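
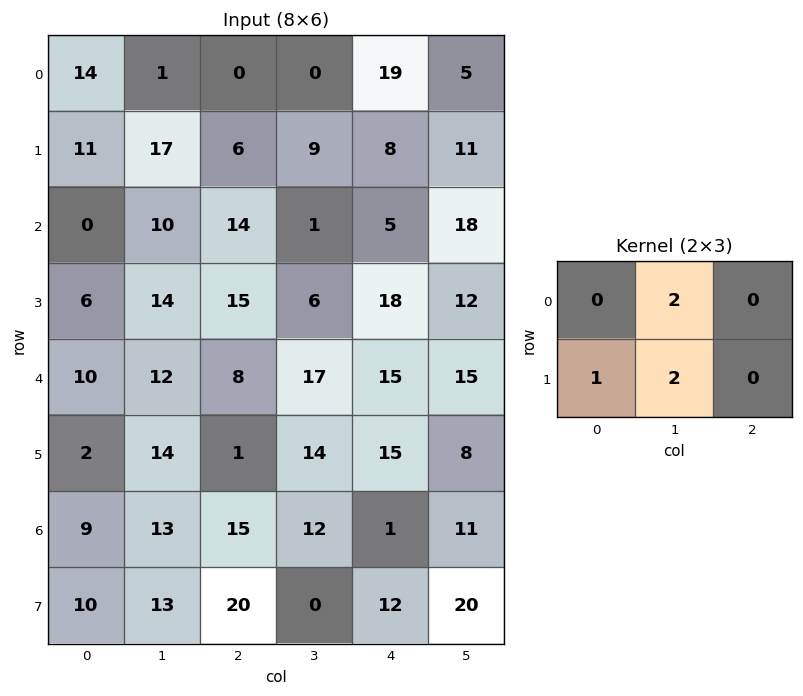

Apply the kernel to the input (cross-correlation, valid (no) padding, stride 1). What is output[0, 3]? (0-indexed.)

The receptive field on the input at this output position is [0 19 5 / 9 8 11]. Elementwise product with the kernel and sum: 19·2 + 9·1 + 8·2.

63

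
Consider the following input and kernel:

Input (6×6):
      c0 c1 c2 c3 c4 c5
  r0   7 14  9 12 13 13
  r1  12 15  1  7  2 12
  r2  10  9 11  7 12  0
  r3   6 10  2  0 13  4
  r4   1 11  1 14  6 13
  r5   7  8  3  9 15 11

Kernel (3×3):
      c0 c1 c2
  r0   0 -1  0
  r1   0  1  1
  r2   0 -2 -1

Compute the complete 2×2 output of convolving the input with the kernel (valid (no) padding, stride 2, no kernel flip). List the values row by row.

-27 -29
-20 -28

Output[0,0]: The receptive field on the input at this output position is [7 14 9 / 12 15 1 / 10 9 11]. Elementwise product with the kernel and sum: 14·-1 + 15·1 + 1·1 + 9·-2 + 11·-1.
Output[0,1]: The receptive field on the input at this output position is [9 12 13 / 1 7 2 / 11 7 12]. Elementwise product with the kernel and sum: 12·-1 + 7·1 + 2·1 + 7·-2 + 12·-1.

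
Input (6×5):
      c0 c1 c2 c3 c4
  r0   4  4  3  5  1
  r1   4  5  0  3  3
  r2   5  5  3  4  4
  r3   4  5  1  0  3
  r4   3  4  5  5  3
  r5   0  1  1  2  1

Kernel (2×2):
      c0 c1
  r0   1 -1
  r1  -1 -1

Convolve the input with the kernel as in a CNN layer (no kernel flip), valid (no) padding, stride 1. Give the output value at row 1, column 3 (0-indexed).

The receptive field on the input at this output position is [3 3 / 4 4]. Elementwise product with the kernel and sum: 3·1 + 3·-1 + 4·-1 + 4·-1.

-8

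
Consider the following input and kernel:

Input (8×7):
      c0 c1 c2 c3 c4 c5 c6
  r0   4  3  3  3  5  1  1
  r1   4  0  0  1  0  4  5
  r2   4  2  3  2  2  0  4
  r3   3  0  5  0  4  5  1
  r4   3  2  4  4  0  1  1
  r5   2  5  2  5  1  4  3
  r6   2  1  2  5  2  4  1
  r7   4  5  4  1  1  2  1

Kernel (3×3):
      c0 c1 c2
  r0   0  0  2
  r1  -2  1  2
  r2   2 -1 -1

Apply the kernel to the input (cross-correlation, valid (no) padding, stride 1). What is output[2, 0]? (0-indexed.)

10

The receptive field on the input at this output position is [4 2 3 / 3 0 5 / 3 2 4]. Elementwise product with the kernel and sum: 3·2 + 3·-2 + 0·1 + 5·2 + 3·2 + 2·-1 + 4·-1.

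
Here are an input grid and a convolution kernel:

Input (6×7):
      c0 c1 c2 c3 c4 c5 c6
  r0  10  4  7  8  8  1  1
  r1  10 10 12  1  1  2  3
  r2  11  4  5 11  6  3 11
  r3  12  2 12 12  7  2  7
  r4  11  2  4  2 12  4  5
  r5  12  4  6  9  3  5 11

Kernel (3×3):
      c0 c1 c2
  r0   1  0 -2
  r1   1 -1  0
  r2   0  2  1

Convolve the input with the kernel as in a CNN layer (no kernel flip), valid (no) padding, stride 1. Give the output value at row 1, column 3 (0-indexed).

The receptive field on the input at this output position is [1 1 2 / 11 6 3 / 12 7 2]. Elementwise product with the kernel and sum: 1·1 + 2·-2 + 11·1 + 6·-1 + 7·2 + 2·1.

18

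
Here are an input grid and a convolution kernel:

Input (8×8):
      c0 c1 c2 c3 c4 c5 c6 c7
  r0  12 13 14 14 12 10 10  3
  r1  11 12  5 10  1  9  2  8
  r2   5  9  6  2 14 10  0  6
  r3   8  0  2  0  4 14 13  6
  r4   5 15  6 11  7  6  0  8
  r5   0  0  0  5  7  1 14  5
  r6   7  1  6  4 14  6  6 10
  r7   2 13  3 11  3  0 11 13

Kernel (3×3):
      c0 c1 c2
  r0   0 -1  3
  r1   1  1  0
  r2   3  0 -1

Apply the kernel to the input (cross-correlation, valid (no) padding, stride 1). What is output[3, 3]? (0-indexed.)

The receptive field on the input at this output position is [0 4 14 / 11 7 6 / 5 7 1]. Elementwise product with the kernel and sum: 4·-1 + 14·3 + 11·1 + 7·1 + 5·3 + 1·-1.

70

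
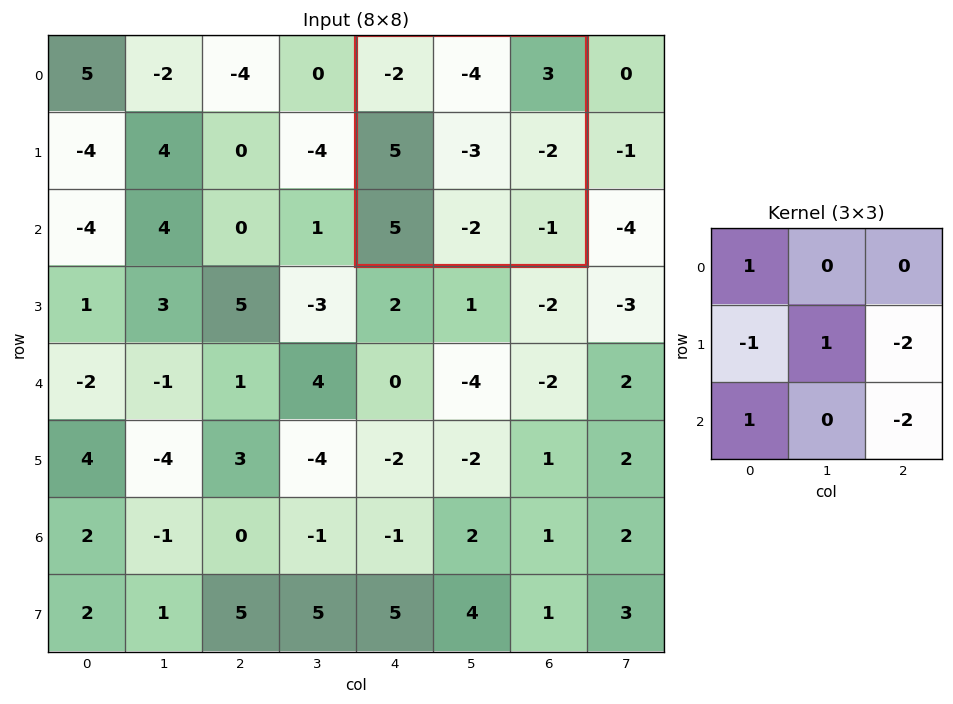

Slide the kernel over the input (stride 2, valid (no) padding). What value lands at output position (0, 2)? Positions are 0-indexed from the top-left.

The receptive field on the input at this output position is [-2 -4 3 / 5 -3 -2 / 5 -2 -1]. Elementwise product with the kernel and sum: -2·1 + 5·-1 + -3·1 + -2·-2 + 5·1 + -1·-2.

1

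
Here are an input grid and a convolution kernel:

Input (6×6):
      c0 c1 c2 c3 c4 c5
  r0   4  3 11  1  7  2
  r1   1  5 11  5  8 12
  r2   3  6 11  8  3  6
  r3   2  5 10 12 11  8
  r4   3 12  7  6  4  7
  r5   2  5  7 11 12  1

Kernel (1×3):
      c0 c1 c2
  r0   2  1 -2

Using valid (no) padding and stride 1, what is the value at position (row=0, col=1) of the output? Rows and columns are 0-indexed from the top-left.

The receptive field on the input at this output position is [3 11 1]. Elementwise product with the kernel and sum: 3·2 + 11·1 + 1·-2.

15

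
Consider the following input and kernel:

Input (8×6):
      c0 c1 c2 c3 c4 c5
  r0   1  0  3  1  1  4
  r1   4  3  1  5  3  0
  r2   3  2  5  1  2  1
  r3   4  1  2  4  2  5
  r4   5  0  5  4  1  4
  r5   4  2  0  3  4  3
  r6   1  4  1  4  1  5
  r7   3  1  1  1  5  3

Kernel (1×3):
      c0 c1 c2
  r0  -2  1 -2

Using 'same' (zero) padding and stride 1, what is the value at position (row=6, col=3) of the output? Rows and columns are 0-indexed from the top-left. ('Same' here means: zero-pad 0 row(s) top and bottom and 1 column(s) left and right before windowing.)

0

The receptive field on the zero-padded input at this output position is [1 4 1]. Elementwise product with the kernel and sum: 1·-2 + 4·1 + 1·-2.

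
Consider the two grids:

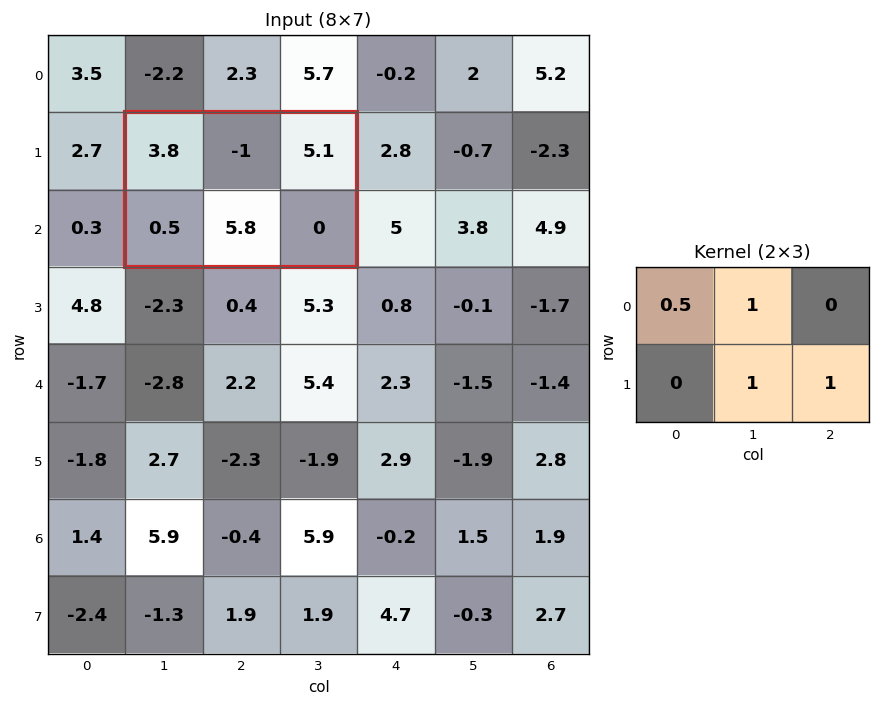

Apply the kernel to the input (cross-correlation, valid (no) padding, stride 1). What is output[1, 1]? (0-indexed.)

The receptive field on the input at this output position is [3.8 -1 5.1 / 0.5 5.8 0]. Elementwise product with the kernel and sum: 3.8·0.5 + -1·1 + 5.8·1 + 0·1.

6.7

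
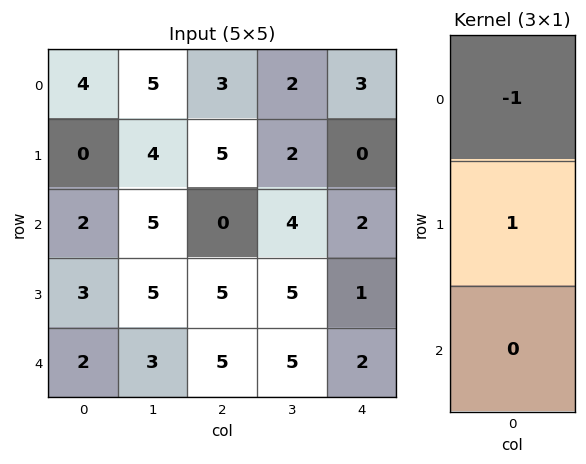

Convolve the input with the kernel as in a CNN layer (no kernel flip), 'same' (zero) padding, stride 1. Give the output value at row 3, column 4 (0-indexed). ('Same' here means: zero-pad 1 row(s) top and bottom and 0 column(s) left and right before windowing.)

-1

The receptive field on the zero-padded input at this output position is [2 / 1 / 2]. Elementwise product with the kernel and sum: 2·-1 + 1·1.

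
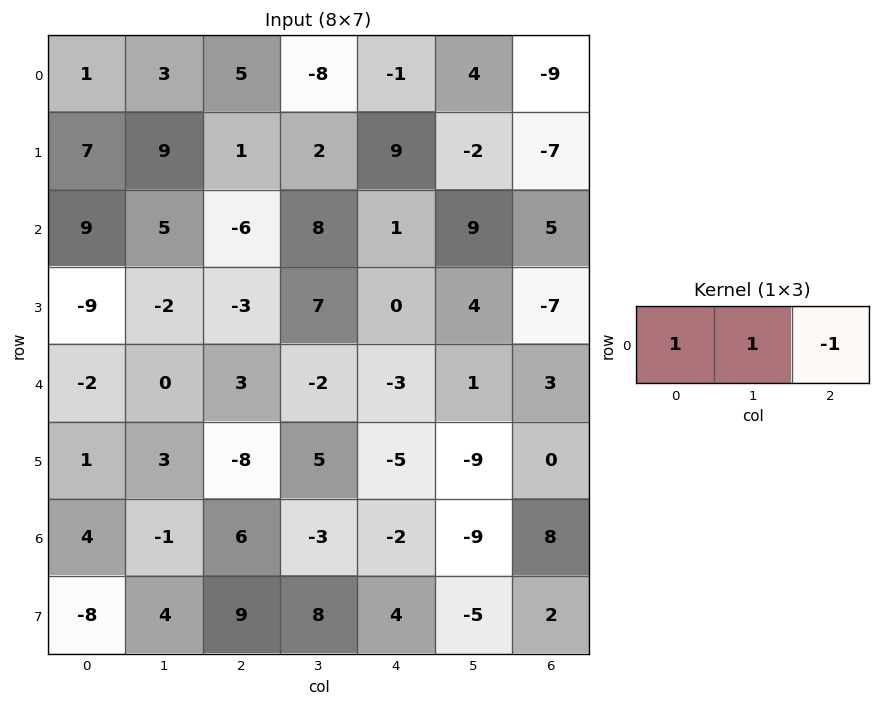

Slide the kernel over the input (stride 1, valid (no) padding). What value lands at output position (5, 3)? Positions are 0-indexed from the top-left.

9

The receptive field on the input at this output position is [5 -5 -9]. Elementwise product with the kernel and sum: 5·1 + -5·1 + -9·-1.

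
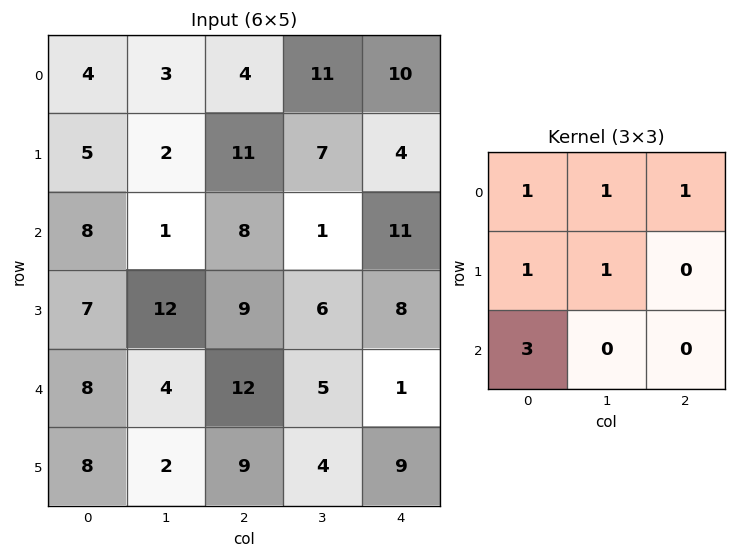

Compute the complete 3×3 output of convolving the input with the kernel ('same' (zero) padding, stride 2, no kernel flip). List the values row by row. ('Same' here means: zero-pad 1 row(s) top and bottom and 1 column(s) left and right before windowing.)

4 13 42
15 65 41
27 49 32

Output[0,0]: The receptive field on the zero-padded input at this output position is [0 0 0 / 0 4 3 / 0 5 2]. Elementwise product with the kernel and sum: 0·1 + 0·1 + 0·1 + 0·1 + 4·1 + 0·3.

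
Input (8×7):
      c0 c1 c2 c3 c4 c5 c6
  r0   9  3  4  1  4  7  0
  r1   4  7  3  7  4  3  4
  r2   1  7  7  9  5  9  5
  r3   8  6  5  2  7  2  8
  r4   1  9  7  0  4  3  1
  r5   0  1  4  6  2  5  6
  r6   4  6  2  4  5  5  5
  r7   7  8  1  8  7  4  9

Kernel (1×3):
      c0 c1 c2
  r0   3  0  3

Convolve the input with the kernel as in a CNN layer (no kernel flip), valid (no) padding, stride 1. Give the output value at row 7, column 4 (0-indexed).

The receptive field on the input at this output position is [7 4 9]. Elementwise product with the kernel and sum: 7·3 + 9·3.

48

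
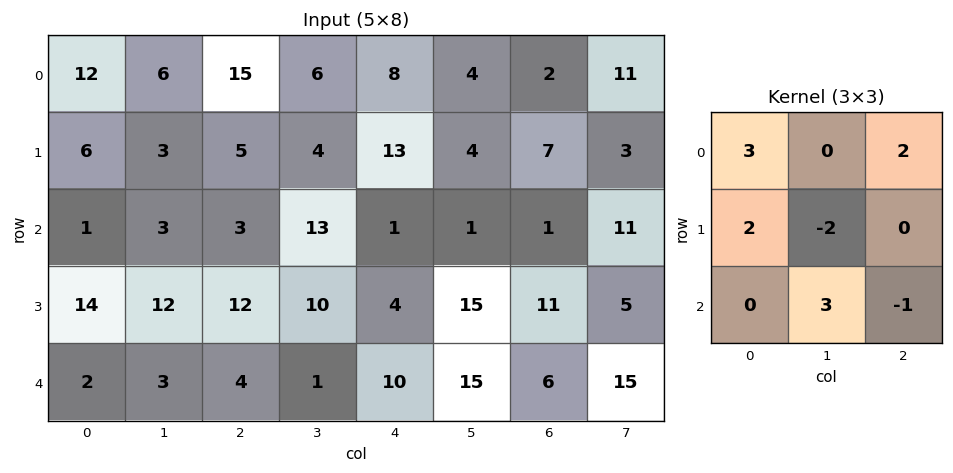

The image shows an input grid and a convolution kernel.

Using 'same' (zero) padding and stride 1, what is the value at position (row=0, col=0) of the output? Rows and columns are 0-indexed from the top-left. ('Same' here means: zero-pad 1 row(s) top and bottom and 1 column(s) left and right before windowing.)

The receptive field on the zero-padded input at this output position is [0 0 0 / 0 12 6 / 0 6 3]. Elementwise product with the kernel and sum: 0·3 + 0·2 + 0·2 + 12·-2 + 6·3 + 3·-1.

-9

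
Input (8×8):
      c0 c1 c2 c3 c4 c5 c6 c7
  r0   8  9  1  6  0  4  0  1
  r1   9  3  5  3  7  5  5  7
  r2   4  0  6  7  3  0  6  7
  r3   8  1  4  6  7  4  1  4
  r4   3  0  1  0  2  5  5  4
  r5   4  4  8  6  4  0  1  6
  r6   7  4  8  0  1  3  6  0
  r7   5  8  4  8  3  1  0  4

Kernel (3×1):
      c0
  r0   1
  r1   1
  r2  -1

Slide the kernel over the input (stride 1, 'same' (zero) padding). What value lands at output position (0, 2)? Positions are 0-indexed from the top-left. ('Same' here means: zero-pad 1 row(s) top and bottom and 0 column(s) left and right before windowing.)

The receptive field on the zero-padded input at this output position is [0 / 1 / 5]. Elementwise product with the kernel and sum: 0·1 + 1·1 + 5·-1.

-4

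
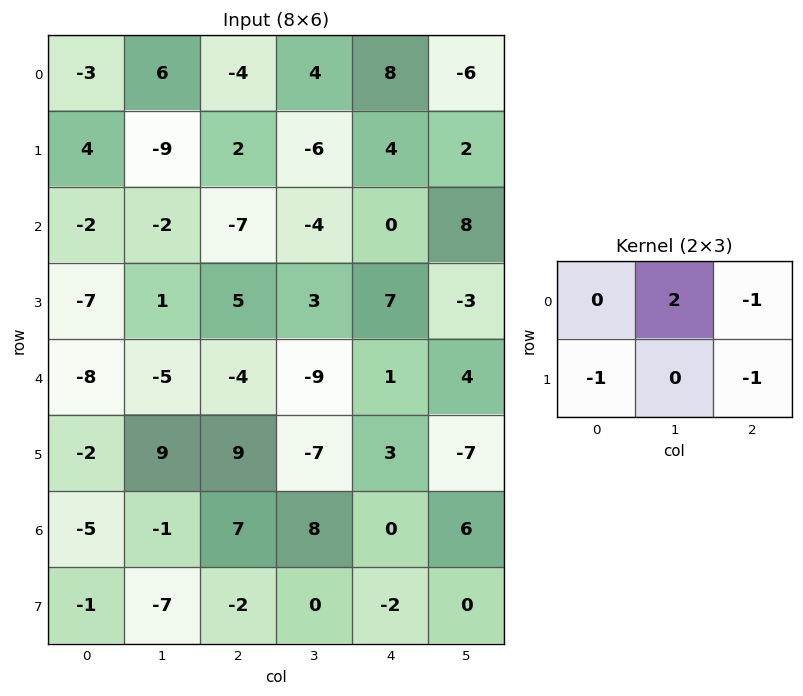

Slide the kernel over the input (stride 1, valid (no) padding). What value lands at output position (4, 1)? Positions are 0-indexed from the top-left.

-1

The receptive field on the input at this output position is [-5 -4 -9 / 9 9 -7]. Elementwise product with the kernel and sum: -4·2 + -9·-1 + 9·-1 + -7·-1.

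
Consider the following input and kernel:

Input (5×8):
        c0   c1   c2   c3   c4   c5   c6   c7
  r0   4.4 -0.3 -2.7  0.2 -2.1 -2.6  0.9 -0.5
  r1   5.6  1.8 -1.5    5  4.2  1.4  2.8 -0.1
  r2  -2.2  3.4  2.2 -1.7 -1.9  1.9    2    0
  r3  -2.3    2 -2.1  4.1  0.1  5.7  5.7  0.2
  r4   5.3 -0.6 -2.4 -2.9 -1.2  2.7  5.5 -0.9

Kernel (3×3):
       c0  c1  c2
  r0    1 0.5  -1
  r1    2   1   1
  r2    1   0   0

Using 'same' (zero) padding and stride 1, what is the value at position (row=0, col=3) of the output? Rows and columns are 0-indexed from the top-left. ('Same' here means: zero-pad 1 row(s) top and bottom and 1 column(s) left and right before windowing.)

The receptive field on the zero-padded input at this output position is [0 0 0 / -2.7 0.2 -2.1 / -1.5 5 4.2]. Elementwise product with the kernel and sum: 0·1 + 0·0.5 + 0·-1 + -2.7·2 + 0.2·1 + -2.1·1 + -1.5·1.

-8.8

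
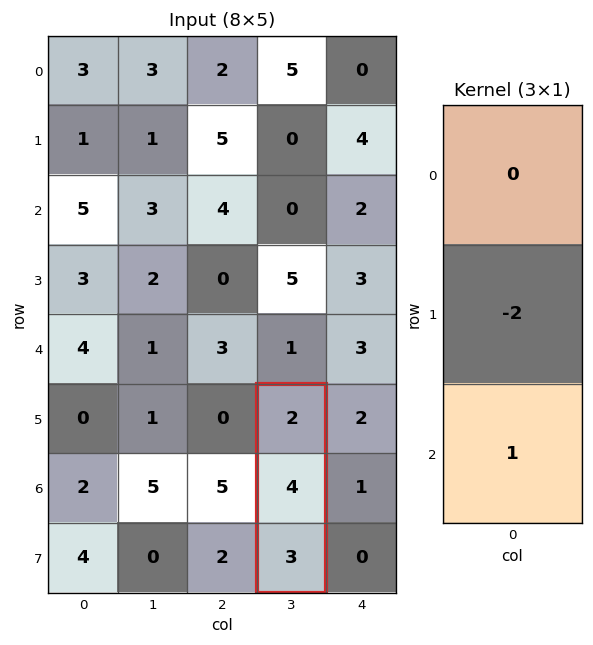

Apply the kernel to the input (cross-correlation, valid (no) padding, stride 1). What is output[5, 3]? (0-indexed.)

The receptive field on the input at this output position is [2 / 4 / 3]. Elementwise product with the kernel and sum: 4·-2 + 3·1.

-5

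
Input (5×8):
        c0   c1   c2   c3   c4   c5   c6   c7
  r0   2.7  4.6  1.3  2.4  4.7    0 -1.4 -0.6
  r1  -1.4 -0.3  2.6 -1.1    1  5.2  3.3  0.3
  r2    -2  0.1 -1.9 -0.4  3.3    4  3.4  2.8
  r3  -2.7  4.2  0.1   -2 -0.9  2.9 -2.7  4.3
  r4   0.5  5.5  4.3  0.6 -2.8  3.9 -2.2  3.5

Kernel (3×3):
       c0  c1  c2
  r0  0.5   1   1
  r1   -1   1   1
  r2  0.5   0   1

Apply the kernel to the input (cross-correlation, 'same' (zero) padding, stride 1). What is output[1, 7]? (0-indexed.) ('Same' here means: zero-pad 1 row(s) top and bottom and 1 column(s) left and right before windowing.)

The receptive field on the zero-padded input at this output position is [-1.4 -0.6 0 / 3.3 0.3 0 / 3.4 2.8 0]. Elementwise product with the kernel and sum: -1.4·0.5 + -0.6·1 + 0·1 + 3.3·-1 + 0.3·1 + 0·1 + 3.4·0.5 + 0·1.

-2.6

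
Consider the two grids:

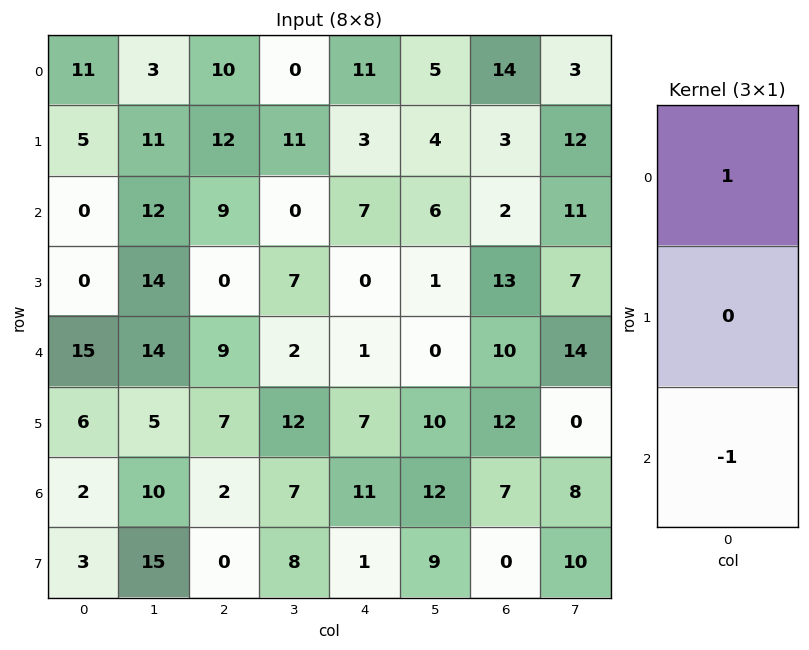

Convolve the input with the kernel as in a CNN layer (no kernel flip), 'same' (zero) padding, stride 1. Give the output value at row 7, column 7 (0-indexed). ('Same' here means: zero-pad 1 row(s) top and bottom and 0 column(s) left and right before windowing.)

The receptive field on the zero-padded input at this output position is [8 / 10 / 0]. Elementwise product with the kernel and sum: 8·1 + 0·-1.

8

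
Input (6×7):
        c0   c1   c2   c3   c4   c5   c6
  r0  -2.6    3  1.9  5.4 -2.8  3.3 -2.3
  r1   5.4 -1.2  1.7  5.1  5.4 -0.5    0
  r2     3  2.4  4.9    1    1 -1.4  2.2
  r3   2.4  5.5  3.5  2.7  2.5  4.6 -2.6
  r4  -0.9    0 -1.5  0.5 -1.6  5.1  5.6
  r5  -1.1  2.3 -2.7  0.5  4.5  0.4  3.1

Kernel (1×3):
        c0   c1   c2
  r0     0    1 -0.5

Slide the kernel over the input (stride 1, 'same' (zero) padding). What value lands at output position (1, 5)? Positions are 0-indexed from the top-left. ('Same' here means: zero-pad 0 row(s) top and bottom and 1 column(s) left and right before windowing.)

The receptive field on the zero-padded input at this output position is [5.4 -0.5 0]. Elementwise product with the kernel and sum: -0.5·1 + 0·-0.5.

-0.5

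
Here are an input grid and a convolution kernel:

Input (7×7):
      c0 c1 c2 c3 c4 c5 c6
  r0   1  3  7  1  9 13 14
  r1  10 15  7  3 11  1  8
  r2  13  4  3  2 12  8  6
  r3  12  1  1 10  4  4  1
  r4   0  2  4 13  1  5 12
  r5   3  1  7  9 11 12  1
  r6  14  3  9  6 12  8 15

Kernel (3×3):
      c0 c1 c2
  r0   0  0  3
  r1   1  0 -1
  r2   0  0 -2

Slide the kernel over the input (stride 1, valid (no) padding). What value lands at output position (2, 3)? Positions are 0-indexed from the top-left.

The receptive field on the input at this output position is [2 12 8 / 10 4 4 / 13 1 5]. Elementwise product with the kernel and sum: 8·3 + 10·1 + 4·-1 + 5·-2.

20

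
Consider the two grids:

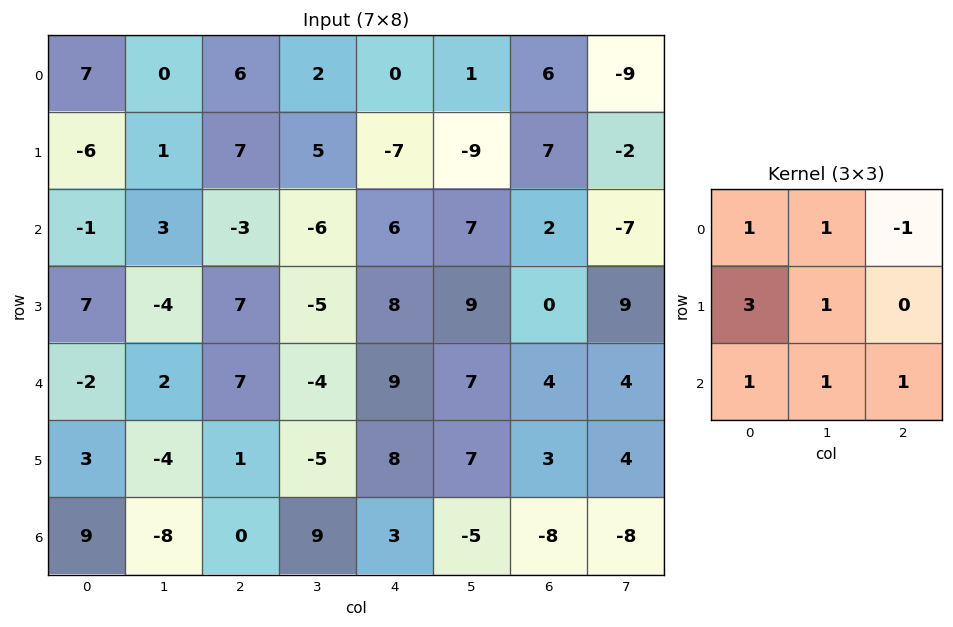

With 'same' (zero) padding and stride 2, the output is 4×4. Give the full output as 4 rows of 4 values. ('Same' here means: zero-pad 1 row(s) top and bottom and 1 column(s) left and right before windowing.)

2 19 -5 5
-5 7 7 41
8 13 1 39
16 -22 26 -17

Output[0,0]: The receptive field on the zero-padded input at this output position is [0 0 0 / 0 7 0 / 0 -6 1]. Elementwise product with the kernel and sum: 0·1 + 0·1 + 0·-1 + 0·3 + 7·1 + 0·1 + -6·1 + 1·1.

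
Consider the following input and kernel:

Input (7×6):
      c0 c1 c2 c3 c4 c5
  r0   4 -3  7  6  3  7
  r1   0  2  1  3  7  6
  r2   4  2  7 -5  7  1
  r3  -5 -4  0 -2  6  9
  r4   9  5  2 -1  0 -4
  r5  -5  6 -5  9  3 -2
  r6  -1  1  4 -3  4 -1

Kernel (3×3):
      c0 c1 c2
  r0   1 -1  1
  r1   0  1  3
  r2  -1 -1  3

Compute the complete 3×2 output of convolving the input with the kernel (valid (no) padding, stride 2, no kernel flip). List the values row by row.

Output[0,0]: The receptive field on the input at this output position is [4 -3 7 / 0 2 1 / 4 2 7]. Elementwise product with the kernel and sum: 4·1 + -3·-1 + 7·1 + 2·1 + 1·3 + 4·-1 + 2·-1 + 7·3.

34 47
-3 34
9 32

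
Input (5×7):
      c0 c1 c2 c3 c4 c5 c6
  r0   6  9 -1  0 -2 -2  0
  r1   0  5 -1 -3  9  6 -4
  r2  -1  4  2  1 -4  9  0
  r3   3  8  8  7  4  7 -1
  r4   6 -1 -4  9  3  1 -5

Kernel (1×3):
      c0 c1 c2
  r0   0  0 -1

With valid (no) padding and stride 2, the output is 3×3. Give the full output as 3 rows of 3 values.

1 2 0
-2 4 0
4 -3 5

Output[0,0]: The receptive field on the input at this output position is [6 9 -1]. Elementwise product with the kernel and sum: -1·-1.
Output[0,1]: The receptive field on the input at this output position is [-1 0 -2]. Elementwise product with the kernel and sum: -2·-1.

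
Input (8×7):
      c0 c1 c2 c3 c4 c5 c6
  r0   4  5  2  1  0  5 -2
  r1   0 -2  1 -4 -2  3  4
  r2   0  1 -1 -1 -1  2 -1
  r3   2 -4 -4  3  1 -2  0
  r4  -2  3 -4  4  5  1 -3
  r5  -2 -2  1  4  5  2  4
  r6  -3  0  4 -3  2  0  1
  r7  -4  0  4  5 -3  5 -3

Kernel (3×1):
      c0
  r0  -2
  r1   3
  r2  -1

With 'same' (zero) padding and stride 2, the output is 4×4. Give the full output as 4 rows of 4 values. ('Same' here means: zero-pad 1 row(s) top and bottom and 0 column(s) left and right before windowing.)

12 5 2 -10
-2 -1 0 -11
-8 -5 8 -13
-1 6 -1 -2

Output[0,0]: The receptive field on the zero-padded input at this output position is [0 / 4 / 0]. Elementwise product with the kernel and sum: 0·-2 + 4·3 + 0·-1.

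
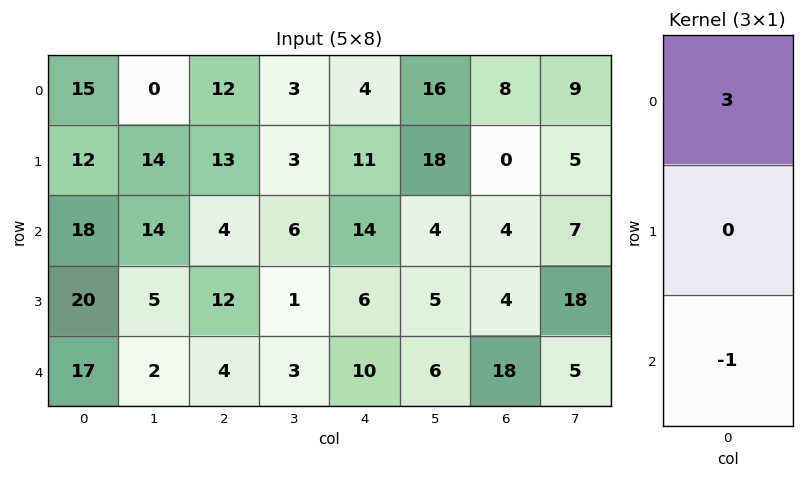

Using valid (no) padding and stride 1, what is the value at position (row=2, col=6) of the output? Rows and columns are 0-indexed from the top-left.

-6

The receptive field on the input at this output position is [4 / 4 / 18]. Elementwise product with the kernel and sum: 4·3 + 18·-1.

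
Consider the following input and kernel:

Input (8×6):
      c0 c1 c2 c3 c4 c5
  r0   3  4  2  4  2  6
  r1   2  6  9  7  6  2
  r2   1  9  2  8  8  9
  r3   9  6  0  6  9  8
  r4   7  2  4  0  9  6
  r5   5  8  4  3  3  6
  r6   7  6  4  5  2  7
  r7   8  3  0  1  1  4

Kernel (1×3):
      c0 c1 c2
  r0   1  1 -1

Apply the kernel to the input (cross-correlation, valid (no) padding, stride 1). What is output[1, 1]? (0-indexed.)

8

The receptive field on the input at this output position is [6 9 7]. Elementwise product with the kernel and sum: 6·1 + 9·1 + 7·-1.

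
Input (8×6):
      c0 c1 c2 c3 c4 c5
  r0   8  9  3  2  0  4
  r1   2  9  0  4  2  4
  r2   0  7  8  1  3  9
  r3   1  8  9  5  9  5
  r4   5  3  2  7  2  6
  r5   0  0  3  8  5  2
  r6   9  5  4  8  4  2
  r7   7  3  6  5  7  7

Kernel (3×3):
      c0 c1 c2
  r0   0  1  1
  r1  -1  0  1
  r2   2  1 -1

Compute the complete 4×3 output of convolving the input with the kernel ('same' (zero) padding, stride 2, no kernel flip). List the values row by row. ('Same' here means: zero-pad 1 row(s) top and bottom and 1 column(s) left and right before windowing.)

2 7 8
11 18 28
12 13 32
9 21 11

Output[0,0]: The receptive field on the zero-padded input at this output position is [0 0 0 / 0 8 9 / 0 2 9]. Elementwise product with the kernel and sum: 0·1 + 0·1 + 0·-1 + 9·1 + 0·2 + 2·1 + 9·-1.
Output[0,1]: The receptive field on the zero-padded input at this output position is [0 0 0 / 9 3 2 / 9 0 4]. Elementwise product with the kernel and sum: 0·1 + 0·1 + 9·-1 + 2·1 + 9·2 + 0·1 + 4·-1.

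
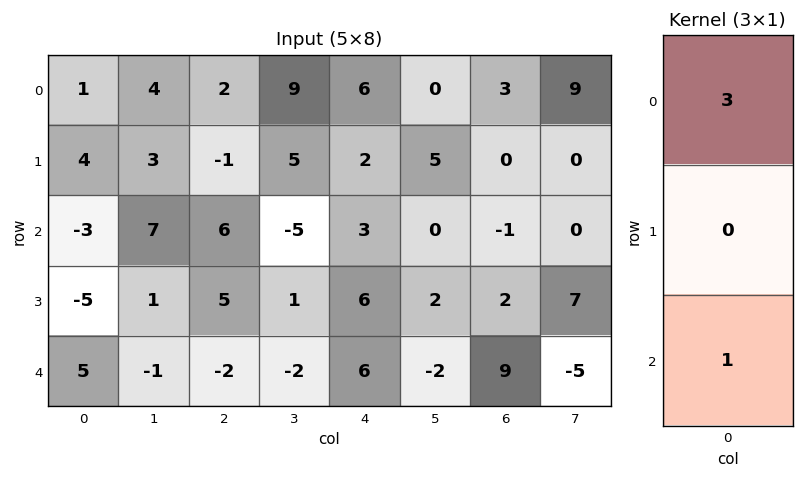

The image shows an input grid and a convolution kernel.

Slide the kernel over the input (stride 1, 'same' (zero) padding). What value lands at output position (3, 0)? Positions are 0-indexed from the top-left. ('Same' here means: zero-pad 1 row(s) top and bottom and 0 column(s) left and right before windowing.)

The receptive field on the zero-padded input at this output position is [-3 / -5 / 5]. Elementwise product with the kernel and sum: -3·3 + 5·1.

-4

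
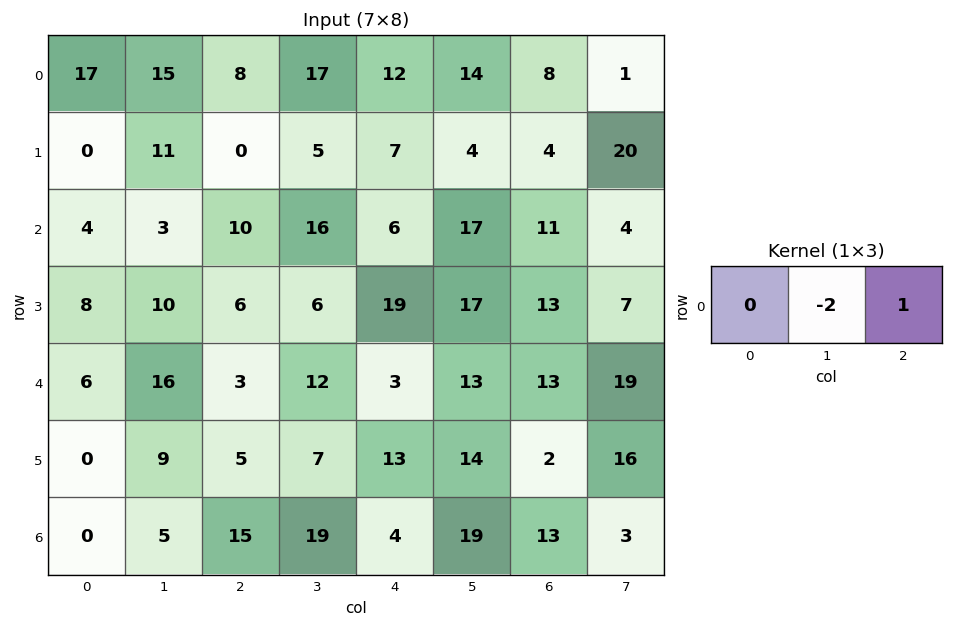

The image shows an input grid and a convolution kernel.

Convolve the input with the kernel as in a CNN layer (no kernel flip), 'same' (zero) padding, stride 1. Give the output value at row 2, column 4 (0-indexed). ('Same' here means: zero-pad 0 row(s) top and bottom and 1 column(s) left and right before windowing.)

The receptive field on the zero-padded input at this output position is [16 6 17]. Elementwise product with the kernel and sum: 6·-2 + 17·1.

5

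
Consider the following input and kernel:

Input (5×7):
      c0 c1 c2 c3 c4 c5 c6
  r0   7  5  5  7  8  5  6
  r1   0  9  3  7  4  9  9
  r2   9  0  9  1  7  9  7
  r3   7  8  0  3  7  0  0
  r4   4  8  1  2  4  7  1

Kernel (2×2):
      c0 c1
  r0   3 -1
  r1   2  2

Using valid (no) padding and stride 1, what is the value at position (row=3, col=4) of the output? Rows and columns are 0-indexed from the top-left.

The receptive field on the input at this output position is [7 0 / 4 7]. Elementwise product with the kernel and sum: 7·3 + 0·-1 + 4·2 + 7·2.

43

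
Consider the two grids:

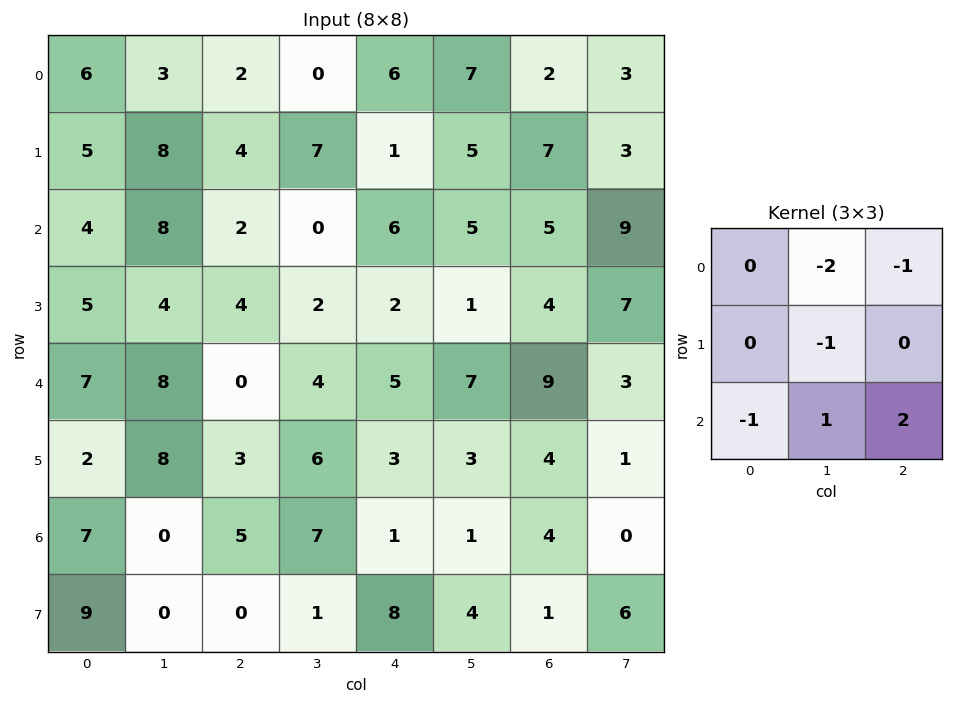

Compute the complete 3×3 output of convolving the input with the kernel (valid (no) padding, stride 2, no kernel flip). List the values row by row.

-8 -3 -12
-21 6 4
-21 -15 -18

Output[0,0]: The receptive field on the input at this output position is [6 3 2 / 5 8 4 / 4 8 2]. Elementwise product with the kernel and sum: 3·-2 + 2·-1 + 8·-1 + 4·-1 + 8·1 + 2·2.
Output[0,1]: The receptive field on the input at this output position is [2 0 6 / 4 7 1 / 2 0 6]. Elementwise product with the kernel and sum: 0·-2 + 6·-1 + 7·-1 + 2·-1 + 0·1 + 6·2.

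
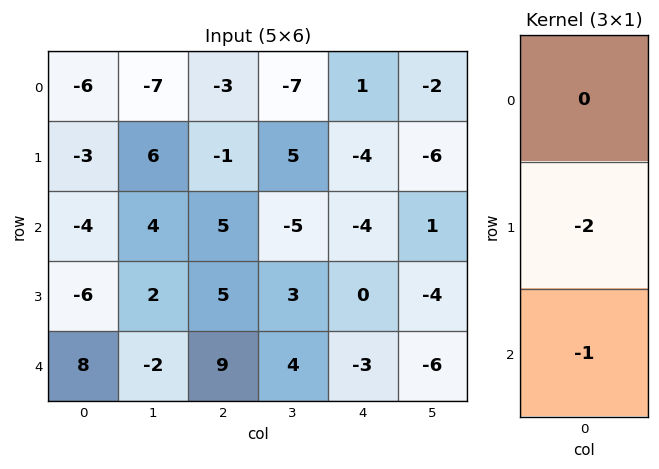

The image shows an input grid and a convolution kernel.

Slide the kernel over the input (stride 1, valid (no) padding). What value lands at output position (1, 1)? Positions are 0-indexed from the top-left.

-10

The receptive field on the input at this output position is [6 / 4 / 2]. Elementwise product with the kernel and sum: 4·-2 + 2·-1.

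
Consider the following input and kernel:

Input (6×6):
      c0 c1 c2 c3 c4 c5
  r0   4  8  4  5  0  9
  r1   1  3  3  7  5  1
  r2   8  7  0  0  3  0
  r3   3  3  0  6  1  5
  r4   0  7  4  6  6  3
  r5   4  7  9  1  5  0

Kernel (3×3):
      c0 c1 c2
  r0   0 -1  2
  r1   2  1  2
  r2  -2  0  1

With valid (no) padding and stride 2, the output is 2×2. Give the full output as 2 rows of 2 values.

Output[0,0]: The receptive field on the input at this output position is [4 8 4 / 1 3 3 / 8 7 0]. Elementwise product with the kernel and sum: 8·-1 + 4·2 + 1·2 + 3·1 + 3·2 + 8·-2 + 0·1.
Output[0,1]: The receptive field on the input at this output position is [4 5 0 / 3 7 5 / 0 0 3]. Elementwise product with the kernel and sum: 5·-1 + 0·2 + 3·2 + 7·1 + 5·2 + 0·-2 + 3·1.

-5 21
6 12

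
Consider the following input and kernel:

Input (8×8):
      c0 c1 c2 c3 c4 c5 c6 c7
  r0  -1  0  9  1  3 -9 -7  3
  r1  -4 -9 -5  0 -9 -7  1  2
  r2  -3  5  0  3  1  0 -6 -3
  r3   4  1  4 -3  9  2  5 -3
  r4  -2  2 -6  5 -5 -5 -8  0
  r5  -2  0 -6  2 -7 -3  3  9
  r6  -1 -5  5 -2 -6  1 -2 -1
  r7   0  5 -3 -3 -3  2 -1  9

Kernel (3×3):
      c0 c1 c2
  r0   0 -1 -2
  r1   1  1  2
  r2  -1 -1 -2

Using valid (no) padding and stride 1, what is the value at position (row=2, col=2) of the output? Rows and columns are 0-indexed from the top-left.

The receptive field on the input at this output position is [0 3 1 / 4 -3 9 / -6 5 -5]. Elementwise product with the kernel and sum: 3·-1 + 1·-2 + 4·1 + -3·1 + 9·2 + -6·-1 + 5·-1 + -5·-2.

25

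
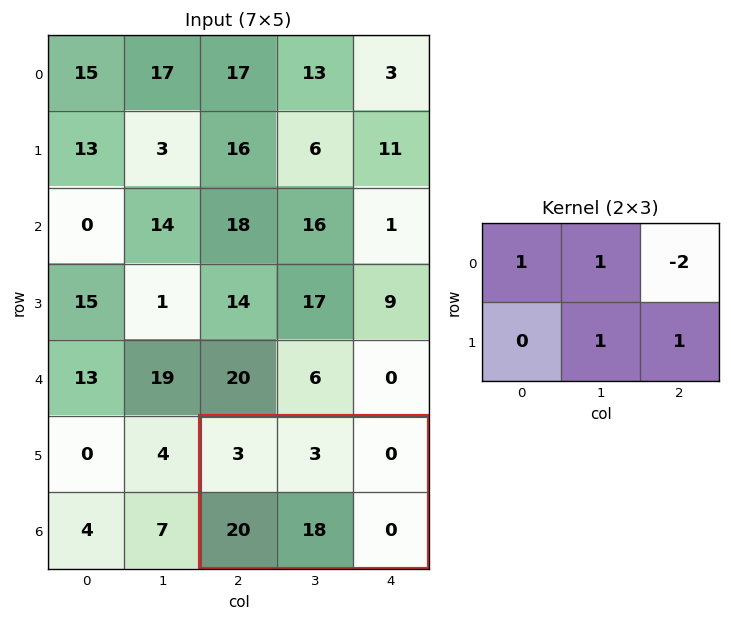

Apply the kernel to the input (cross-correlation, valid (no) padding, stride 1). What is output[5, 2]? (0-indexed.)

24

The receptive field on the input at this output position is [3 3 0 / 20 18 0]. Elementwise product with the kernel and sum: 3·1 + 3·1 + 0·-2 + 18·1 + 0·1.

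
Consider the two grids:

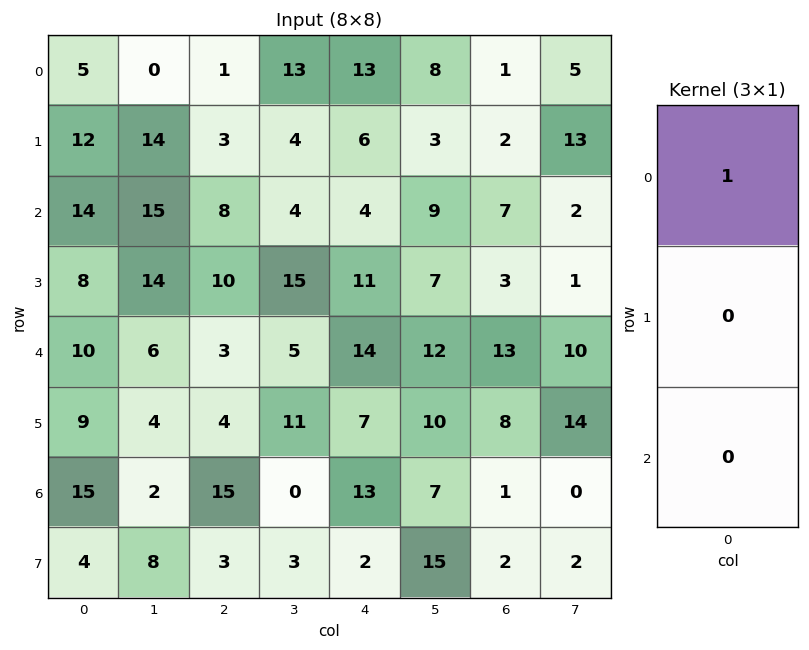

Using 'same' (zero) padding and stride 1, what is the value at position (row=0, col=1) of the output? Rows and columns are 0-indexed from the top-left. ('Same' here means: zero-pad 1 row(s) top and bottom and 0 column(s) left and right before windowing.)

0

The receptive field on the zero-padded input at this output position is [0 / 0 / 14]. Elementwise product with the kernel and sum: 0·1.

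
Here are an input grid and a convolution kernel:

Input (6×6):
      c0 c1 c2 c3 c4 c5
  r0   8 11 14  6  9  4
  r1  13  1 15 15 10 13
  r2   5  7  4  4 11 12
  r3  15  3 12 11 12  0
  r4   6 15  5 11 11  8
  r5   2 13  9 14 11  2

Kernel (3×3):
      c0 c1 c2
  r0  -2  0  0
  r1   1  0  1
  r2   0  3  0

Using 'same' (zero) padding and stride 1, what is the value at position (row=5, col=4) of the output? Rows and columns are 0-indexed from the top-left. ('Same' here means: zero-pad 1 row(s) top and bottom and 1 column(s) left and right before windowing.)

The receptive field on the zero-padded input at this output position is [11 11 8 / 14 11 2 / 0 0 0]. Elementwise product with the kernel and sum: 11·-2 + 14·1 + 2·1 + 0·3.

-6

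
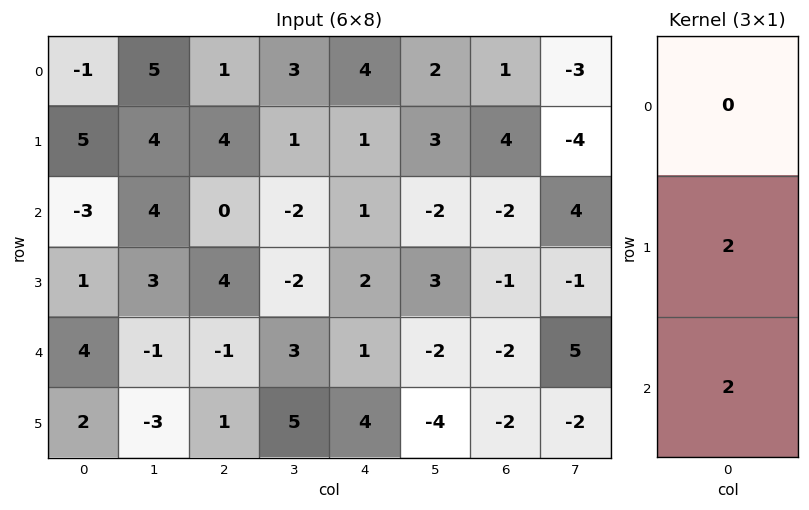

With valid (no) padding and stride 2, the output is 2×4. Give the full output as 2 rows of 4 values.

Output[0,0]: The receptive field on the input at this output position is [-1 / 5 / -3]. Elementwise product with the kernel and sum: 5·2 + -3·2.
Output[0,1]: The receptive field on the input at this output position is [1 / 4 / 0]. Elementwise product with the kernel and sum: 4·2 + 0·2.

4 8 4 4
10 6 6 -6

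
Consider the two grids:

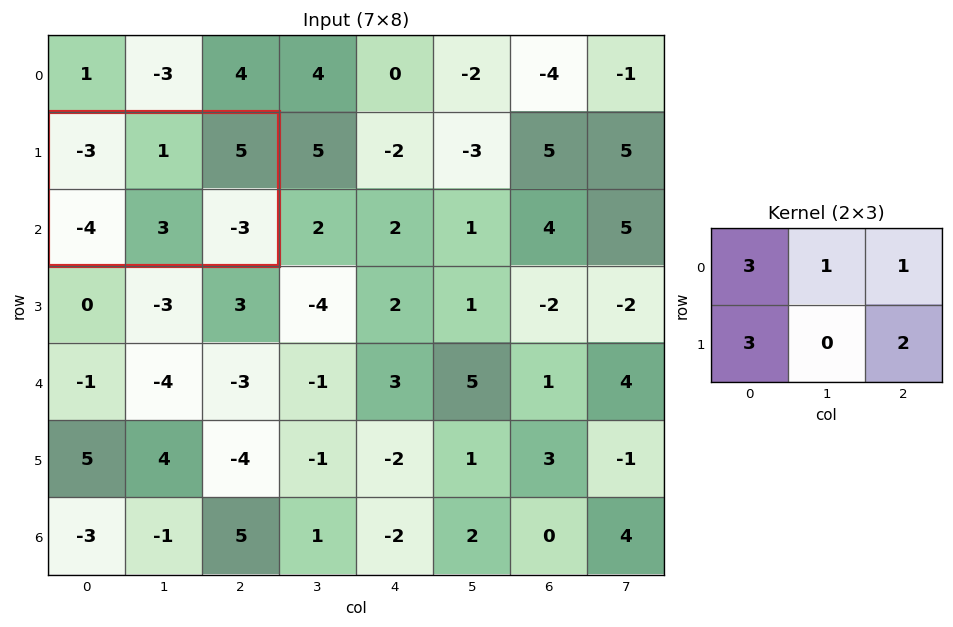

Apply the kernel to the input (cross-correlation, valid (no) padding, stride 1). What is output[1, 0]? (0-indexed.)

The receptive field on the input at this output position is [-3 1 5 / -4 3 -3]. Elementwise product with the kernel and sum: -3·3 + 1·1 + 5·1 + -4·3 + -3·2.

-21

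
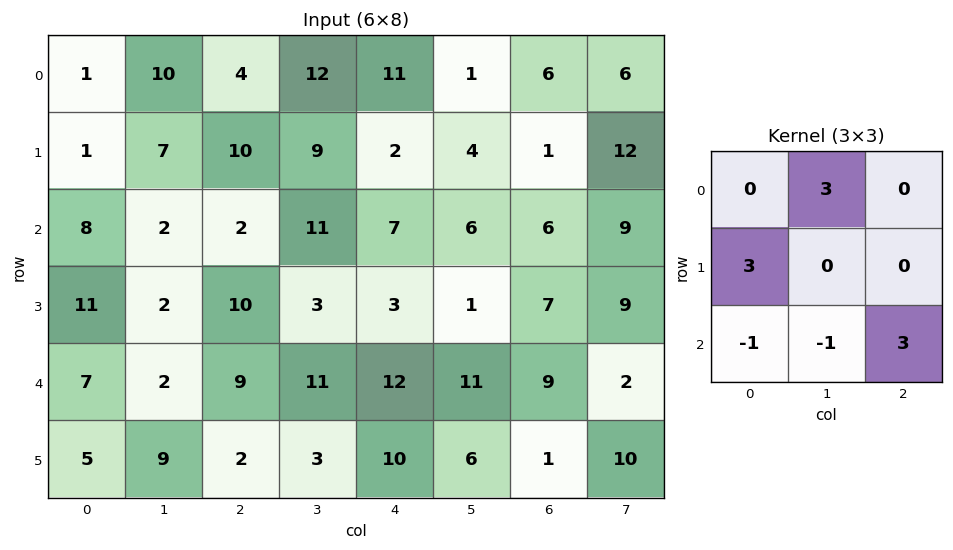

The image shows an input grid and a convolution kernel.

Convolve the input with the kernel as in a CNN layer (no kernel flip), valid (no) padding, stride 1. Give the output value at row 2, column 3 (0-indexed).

40

The receptive field on the input at this output position is [11 7 6 / 3 3 1 / 11 12 11]. Elementwise product with the kernel and sum: 7·3 + 3·3 + 11·-1 + 12·-1 + 11·3.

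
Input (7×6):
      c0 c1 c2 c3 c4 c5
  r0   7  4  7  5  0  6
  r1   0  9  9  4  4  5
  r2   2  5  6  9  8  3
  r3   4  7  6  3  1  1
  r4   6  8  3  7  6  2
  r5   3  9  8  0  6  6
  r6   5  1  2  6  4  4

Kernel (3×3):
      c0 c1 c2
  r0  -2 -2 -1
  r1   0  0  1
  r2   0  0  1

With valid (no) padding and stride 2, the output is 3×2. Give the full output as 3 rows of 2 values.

Output[0,0]: The receptive field on the input at this output position is [7 4 7 / 0 9 9 / 2 5 6]. Elementwise product with the kernel and sum: 7·-2 + 4·-2 + 7·-1 + 9·1 + 6·1.
Output[0,1]: The receptive field on the input at this output position is [7 5 0 / 9 4 4 / 6 9 8]. Elementwise product with the kernel and sum: 7·-2 + 5·-2 + 0·-1 + 4·1 + 8·1.

-14 -12
-11 -31
-21 -16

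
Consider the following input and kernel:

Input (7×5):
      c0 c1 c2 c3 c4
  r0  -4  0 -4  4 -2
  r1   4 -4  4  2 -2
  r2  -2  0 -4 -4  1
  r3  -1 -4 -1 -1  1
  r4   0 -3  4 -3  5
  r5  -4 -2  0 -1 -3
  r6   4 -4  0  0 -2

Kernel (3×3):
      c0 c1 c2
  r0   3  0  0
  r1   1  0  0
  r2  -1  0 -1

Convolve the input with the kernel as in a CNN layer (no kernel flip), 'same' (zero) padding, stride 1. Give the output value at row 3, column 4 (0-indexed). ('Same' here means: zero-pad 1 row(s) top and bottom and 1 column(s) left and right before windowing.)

-10

The receptive field on the zero-padded input at this output position is [-4 1 0 / -1 1 0 / -3 5 0]. Elementwise product with the kernel and sum: -4·3 + -1·1 + -3·-1 + 0·-1.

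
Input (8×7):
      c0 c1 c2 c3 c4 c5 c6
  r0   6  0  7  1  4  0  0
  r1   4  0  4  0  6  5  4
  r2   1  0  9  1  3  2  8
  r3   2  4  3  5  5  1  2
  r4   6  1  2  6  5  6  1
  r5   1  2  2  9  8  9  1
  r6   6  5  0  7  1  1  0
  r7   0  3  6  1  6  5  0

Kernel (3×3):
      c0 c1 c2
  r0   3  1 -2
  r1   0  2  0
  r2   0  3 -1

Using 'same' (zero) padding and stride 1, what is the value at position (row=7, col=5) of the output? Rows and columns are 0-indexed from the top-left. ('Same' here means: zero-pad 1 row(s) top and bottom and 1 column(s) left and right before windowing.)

The receptive field on the zero-padded input at this output position is [1 1 0 / 6 5 0 / 0 0 0]. Elementwise product with the kernel and sum: 1·3 + 1·1 + 0·-2 + 5·2 + 0·3 + 0·-1.

14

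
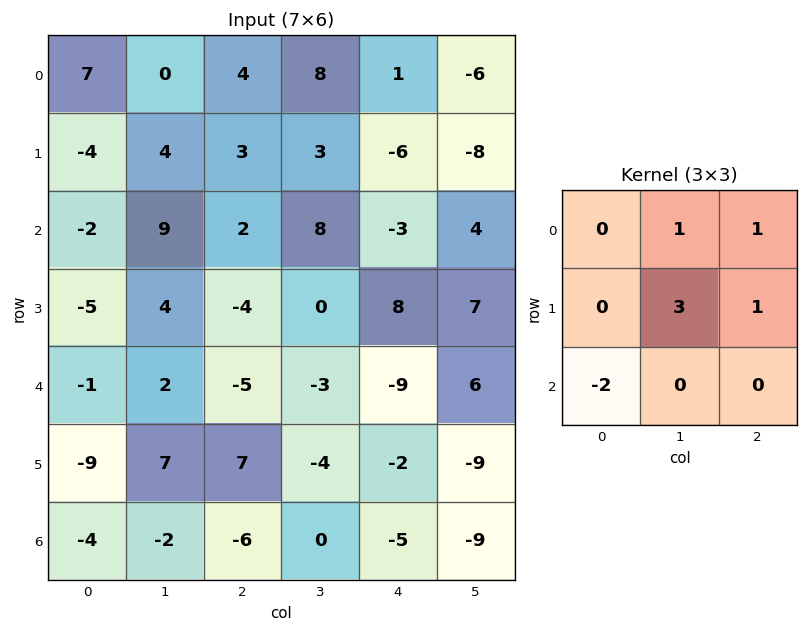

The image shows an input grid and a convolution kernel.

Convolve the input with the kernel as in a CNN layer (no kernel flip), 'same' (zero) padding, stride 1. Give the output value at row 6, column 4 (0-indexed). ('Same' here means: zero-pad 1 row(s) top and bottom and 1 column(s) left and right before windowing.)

The receptive field on the zero-padded input at this output position is [-4 -2 -9 / 0 -5 -9 / 0 0 0]. Elementwise product with the kernel and sum: -2·1 + -9·1 + -5·3 + -9·1 + 0·-2.

-35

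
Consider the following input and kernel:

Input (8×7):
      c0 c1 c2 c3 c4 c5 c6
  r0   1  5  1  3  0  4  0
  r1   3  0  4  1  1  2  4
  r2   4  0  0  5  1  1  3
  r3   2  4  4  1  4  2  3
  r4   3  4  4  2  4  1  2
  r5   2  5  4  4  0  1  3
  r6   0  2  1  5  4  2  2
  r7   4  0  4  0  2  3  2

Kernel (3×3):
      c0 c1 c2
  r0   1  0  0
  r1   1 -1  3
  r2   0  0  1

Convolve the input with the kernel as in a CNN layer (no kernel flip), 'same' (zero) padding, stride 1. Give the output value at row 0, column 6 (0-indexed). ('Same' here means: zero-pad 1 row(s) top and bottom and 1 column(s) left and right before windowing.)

The receptive field on the zero-padded input at this output position is [0 0 0 / 4 0 0 / 2 4 0]. Elementwise product with the kernel and sum: 0·1 + 4·1 + 0·-1 + 0·3 + 0·1.

4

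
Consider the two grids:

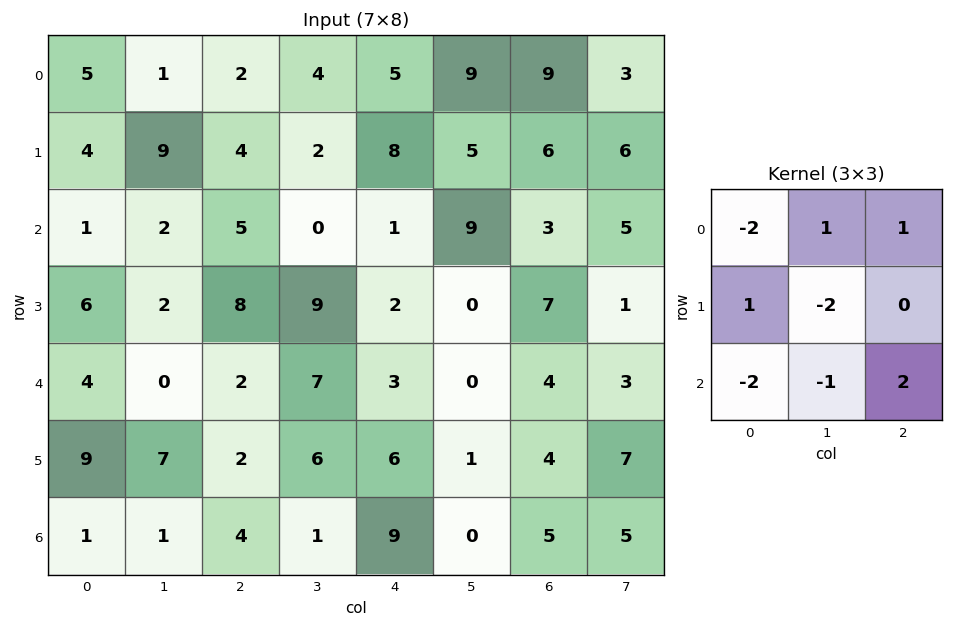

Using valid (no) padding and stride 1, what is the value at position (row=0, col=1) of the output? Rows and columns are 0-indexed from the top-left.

-4

The receptive field on the input at this output position is [1 2 4 / 9 4 2 / 2 5 0]. Elementwise product with the kernel and sum: 1·-2 + 2·1 + 4·1 + 9·1 + 4·-2 + 2·-2 + 5·-1 + 0·2.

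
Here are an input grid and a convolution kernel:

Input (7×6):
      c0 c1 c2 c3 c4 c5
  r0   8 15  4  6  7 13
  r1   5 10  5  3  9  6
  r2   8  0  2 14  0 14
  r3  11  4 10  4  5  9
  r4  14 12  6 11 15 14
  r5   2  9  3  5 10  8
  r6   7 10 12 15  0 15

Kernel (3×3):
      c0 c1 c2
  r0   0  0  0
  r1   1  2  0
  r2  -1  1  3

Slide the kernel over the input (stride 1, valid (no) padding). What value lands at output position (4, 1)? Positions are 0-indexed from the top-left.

62

The receptive field on the input at this output position is [12 6 11 / 9 3 5 / 10 12 15]. Elementwise product with the kernel and sum: 9·1 + 3·2 + 10·-1 + 12·1 + 15·3.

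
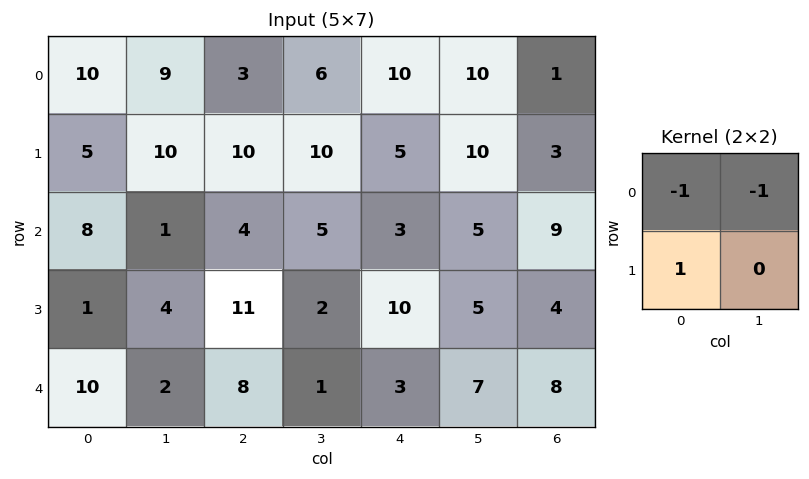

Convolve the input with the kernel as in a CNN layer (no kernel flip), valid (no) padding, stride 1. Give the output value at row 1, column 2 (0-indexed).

The receptive field on the input at this output position is [10 10 / 4 5]. Elementwise product with the kernel and sum: 10·-1 + 10·-1 + 4·1.

-16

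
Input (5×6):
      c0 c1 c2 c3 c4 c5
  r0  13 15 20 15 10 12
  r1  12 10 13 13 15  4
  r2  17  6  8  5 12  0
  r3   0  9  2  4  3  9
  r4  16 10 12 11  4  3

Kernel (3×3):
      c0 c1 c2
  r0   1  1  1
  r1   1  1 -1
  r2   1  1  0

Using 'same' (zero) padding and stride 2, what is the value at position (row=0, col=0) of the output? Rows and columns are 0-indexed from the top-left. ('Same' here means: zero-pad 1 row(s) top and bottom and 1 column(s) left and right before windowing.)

10

The receptive field on the zero-padded input at this output position is [0 0 0 / 0 13 15 / 0 12 10]. Elementwise product with the kernel and sum: 0·1 + 0·1 + 0·1 + 0·1 + 13·1 + 15·-1 + 0·1 + 12·1.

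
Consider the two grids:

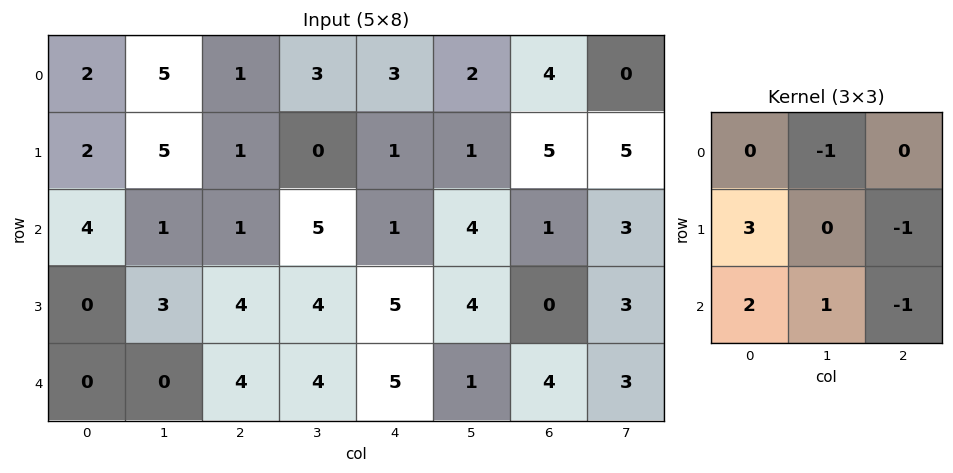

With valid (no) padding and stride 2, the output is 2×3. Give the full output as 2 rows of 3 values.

Output[0,0]: The receptive field on the input at this output position is [2 5 1 / 2 5 1 / 4 1 1]. Elementwise product with the kernel and sum: 5·-1 + 2·3 + 1·-1 + 4·2 + 1·1 + 1·-1.

8 5 1
-9 9 18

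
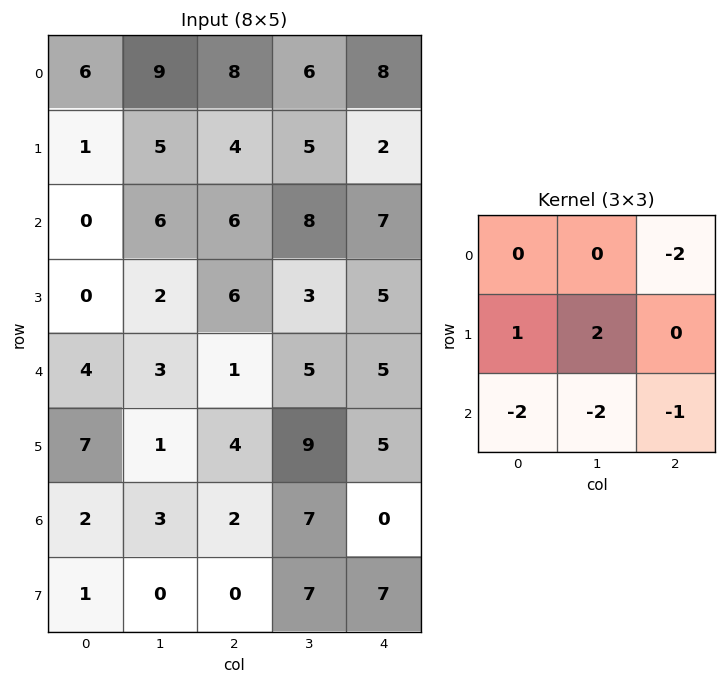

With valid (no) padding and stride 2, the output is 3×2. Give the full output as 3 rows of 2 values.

-23 -37
-23 -19
-5 -6

Output[0,0]: The receptive field on the input at this output position is [6 9 8 / 1 5 4 / 0 6 6]. Elementwise product with the kernel and sum: 8·-2 + 1·1 + 5·2 + 0·-2 + 6·-2 + 6·-1.
Output[0,1]: The receptive field on the input at this output position is [8 6 8 / 4 5 2 / 6 8 7]. Elementwise product with the kernel and sum: 8·-2 + 4·1 + 5·2 + 6·-2 + 8·-2 + 7·-1.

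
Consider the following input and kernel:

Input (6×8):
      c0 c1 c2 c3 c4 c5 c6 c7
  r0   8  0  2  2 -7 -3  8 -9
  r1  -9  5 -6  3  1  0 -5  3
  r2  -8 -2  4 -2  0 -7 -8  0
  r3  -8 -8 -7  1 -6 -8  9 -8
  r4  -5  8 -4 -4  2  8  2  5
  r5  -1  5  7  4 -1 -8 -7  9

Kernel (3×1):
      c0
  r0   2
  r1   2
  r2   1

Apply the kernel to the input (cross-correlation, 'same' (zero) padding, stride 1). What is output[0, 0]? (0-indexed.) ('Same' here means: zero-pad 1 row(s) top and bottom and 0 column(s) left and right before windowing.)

The receptive field on the zero-padded input at this output position is [0 / 8 / -9]. Elementwise product with the kernel and sum: 0·2 + 8·2 + -9·1.

7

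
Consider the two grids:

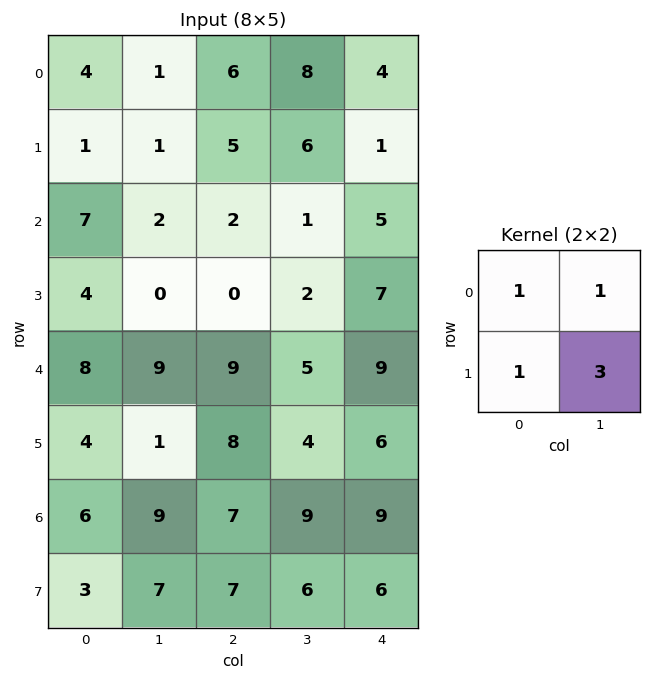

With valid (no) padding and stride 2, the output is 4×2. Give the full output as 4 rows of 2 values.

9 37
13 9
24 34
39 41

Output[0,0]: The receptive field on the input at this output position is [4 1 / 1 1]. Elementwise product with the kernel and sum: 4·1 + 1·1 + 1·1 + 1·3.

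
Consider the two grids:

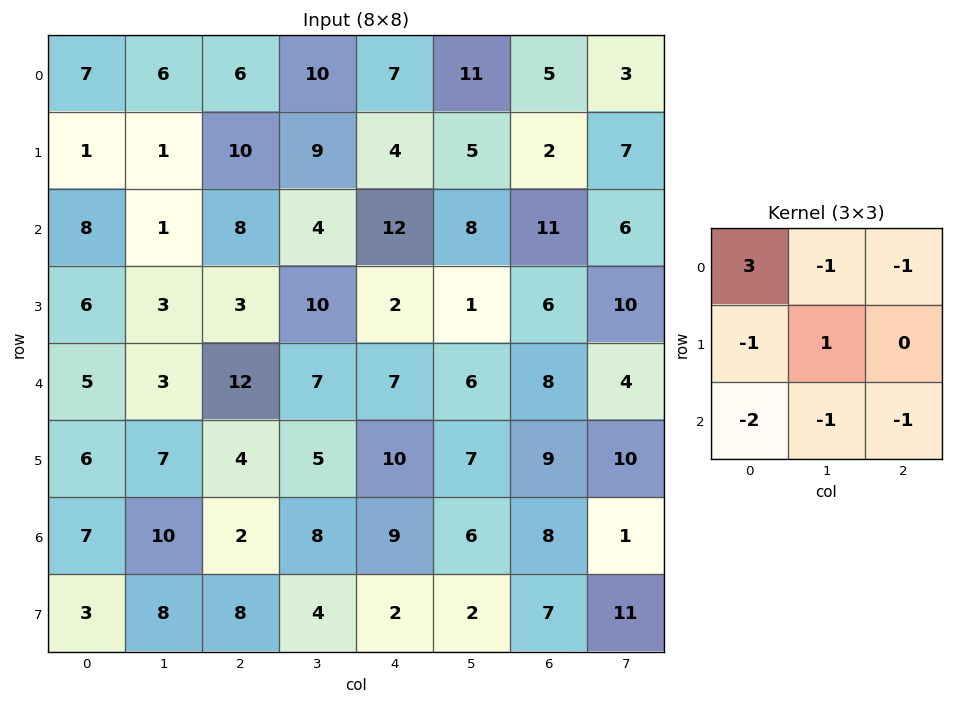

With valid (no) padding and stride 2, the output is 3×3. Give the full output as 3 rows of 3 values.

-16 -32 -37
-13 -23 -12
-25 2 -28

Output[0,0]: The receptive field on the input at this output position is [7 6 6 / 1 1 10 / 8 1 8]. Elementwise product with the kernel and sum: 7·3 + 6·-1 + 6·-1 + 1·-1 + 1·1 + 8·-2 + 1·-1 + 8·-1.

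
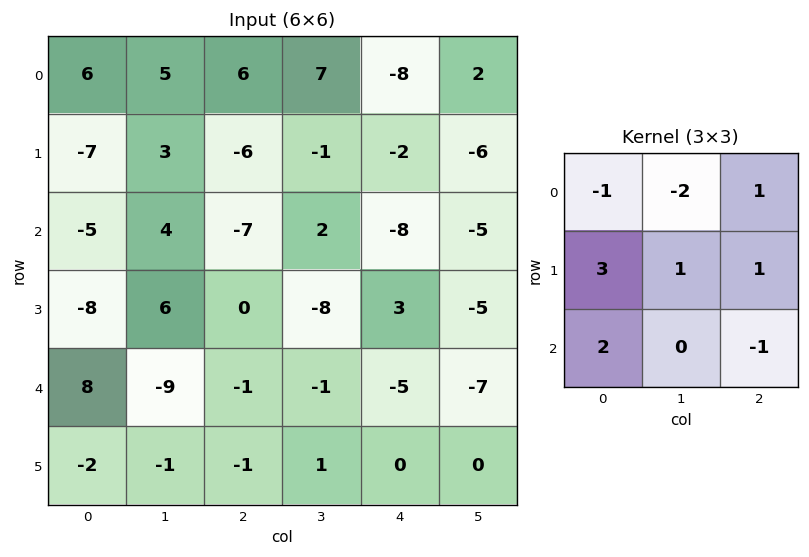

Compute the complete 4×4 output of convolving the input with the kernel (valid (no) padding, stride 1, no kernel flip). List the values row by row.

Output[0,0]: The receptive field on the input at this output position is [6 5 6 / -7 3 -6 / -5 4 -7]. Elementwise product with the kernel and sum: 6·-1 + 5·-2 + 6·1 + -7·3 + 3·1 + -6·1 + -5·2 + -7·-1.
Output[0,1]: The receptive field on the input at this output position is [5 6 7 / 3 -6 -1 / 4 -7 2]. Elementwise product with the kernel and sum: 5·-1 + 6·-2 + 7·1 + 3·3 + -6·1 + -1·1 + 4·2 + 2·-1.

-37 -2 -55 9
-39 35 -24 -19
-11 5 -7 -12
7 -46 8 -16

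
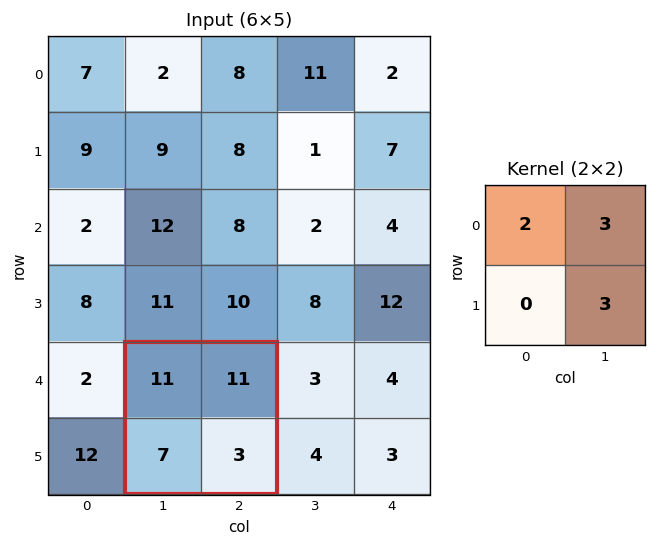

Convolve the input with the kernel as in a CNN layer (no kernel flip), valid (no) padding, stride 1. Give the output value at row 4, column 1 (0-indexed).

The receptive field on the input at this output position is [11 11 / 7 3]. Elementwise product with the kernel and sum: 11·2 + 11·3 + 3·3.

64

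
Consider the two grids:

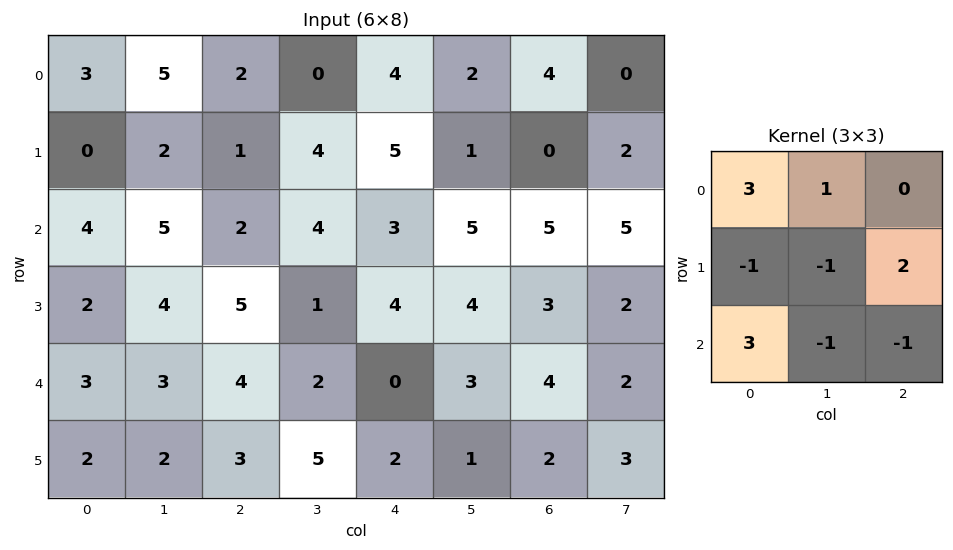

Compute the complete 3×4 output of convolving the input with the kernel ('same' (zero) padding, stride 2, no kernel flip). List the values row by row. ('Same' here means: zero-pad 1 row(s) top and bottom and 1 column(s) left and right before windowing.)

5 -6 6 -5
0 14 15 10
1 12 23 10

Output[0,0]: The receptive field on the zero-padded input at this output position is [0 0 0 / 0 3 5 / 0 0 2]. Elementwise product with the kernel and sum: 0·3 + 0·1 + 0·-1 + 3·-1 + 5·2 + 0·3 + 0·-1 + 2·-1.
Output[0,1]: The receptive field on the zero-padded input at this output position is [0 0 0 / 5 2 0 / 2 1 4]. Elementwise product with the kernel and sum: 0·3 + 0·1 + 5·-1 + 2·-1 + 0·2 + 2·3 + 1·-1 + 4·-1.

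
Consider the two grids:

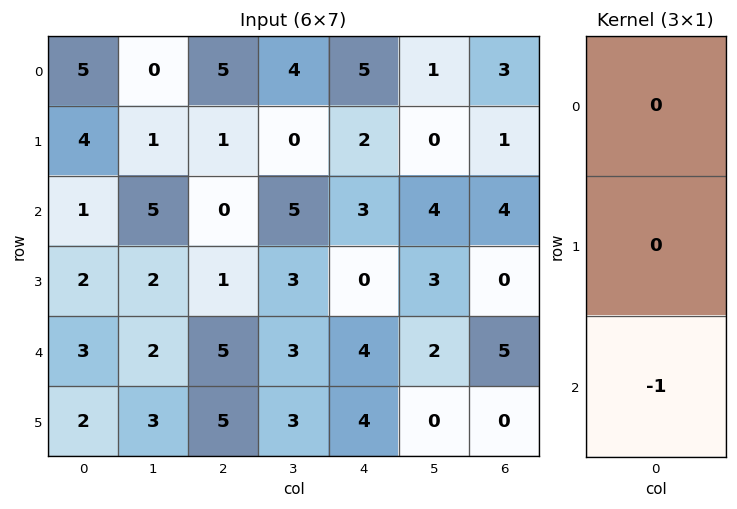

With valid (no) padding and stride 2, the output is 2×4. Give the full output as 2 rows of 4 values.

-1 0 -3 -4
-3 -5 -4 -5

Output[0,0]: The receptive field on the input at this output position is [5 / 4 / 1]. Elementwise product with the kernel and sum: 1·-1.
Output[0,1]: The receptive field on the input at this output position is [5 / 1 / 0]. Elementwise product with the kernel and sum: 0·-1.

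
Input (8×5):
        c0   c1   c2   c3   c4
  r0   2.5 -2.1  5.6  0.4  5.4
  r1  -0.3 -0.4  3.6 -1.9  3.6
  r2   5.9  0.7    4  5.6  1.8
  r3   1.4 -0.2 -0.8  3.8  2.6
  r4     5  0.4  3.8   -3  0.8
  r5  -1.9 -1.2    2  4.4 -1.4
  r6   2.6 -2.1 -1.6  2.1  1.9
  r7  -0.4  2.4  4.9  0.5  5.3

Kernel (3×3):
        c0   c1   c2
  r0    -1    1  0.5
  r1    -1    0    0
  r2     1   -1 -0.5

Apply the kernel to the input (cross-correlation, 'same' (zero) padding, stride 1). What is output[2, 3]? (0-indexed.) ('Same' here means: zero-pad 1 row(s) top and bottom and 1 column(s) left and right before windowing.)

-13.6

The receptive field on the zero-padded input at this output position is [3.6 -1.9 3.6 / 4 5.6 1.8 / -0.8 3.8 2.6]. Elementwise product with the kernel and sum: 3.6·-1 + -1.9·1 + 3.6·0.5 + 4·-1 + -0.8·1 + 3.8·-1 + 2.6·-0.5.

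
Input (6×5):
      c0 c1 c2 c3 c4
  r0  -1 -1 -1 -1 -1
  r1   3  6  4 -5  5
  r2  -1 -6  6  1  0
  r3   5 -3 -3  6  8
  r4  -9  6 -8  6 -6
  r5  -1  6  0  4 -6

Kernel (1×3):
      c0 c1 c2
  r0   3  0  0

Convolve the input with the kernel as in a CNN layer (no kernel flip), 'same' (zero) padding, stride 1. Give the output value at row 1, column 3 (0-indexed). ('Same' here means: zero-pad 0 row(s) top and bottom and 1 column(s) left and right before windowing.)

12

The receptive field on the zero-padded input at this output position is [4 -5 5]. Elementwise product with the kernel and sum: 4·3.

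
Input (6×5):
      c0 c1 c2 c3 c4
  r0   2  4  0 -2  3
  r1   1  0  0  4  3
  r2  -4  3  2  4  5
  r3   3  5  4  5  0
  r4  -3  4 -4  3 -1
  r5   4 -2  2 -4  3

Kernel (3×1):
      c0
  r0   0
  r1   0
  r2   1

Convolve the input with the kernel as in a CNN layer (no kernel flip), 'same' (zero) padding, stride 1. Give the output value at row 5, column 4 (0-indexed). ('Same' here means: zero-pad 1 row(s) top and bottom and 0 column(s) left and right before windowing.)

0

The receptive field on the zero-padded input at this output position is [-1 / 3 / 0]. Elementwise product with the kernel and sum: 0·1.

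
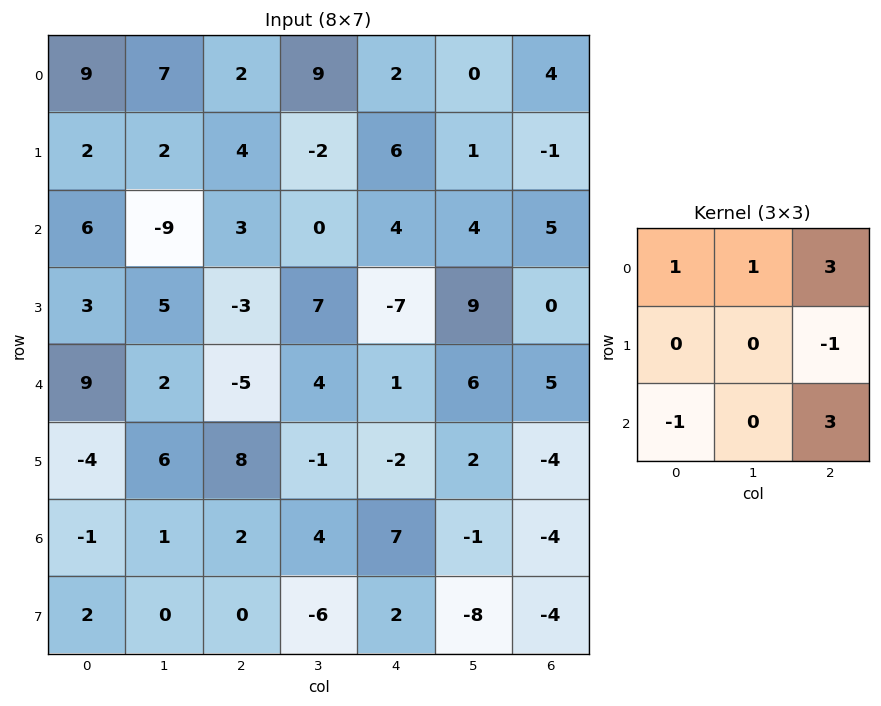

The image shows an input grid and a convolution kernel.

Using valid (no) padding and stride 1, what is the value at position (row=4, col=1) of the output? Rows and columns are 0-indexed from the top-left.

The receptive field on the input at this output position is [2 -5 4 / 6 8 -1 / 1 2 4]. Elementwise product with the kernel and sum: 2·1 + -5·1 + 4·3 + -1·-1 + 1·-1 + 4·3.

21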